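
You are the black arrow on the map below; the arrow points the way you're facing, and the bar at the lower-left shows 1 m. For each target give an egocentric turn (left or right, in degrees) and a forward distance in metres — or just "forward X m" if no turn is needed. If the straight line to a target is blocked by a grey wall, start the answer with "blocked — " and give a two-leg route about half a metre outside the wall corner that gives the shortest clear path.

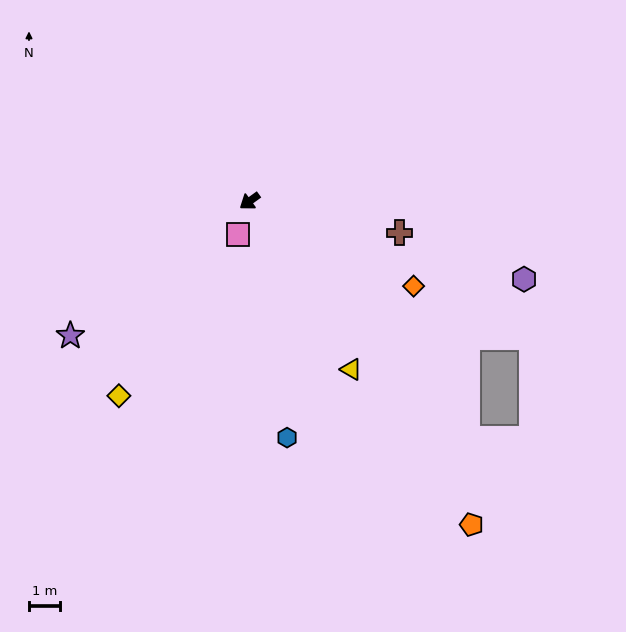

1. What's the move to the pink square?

turn left 35°, forward 1.1 m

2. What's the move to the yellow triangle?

turn left 85°, forward 6.4 m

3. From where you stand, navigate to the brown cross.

turn left 132°, forward 5.0 m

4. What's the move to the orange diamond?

turn left 117°, forward 6.0 m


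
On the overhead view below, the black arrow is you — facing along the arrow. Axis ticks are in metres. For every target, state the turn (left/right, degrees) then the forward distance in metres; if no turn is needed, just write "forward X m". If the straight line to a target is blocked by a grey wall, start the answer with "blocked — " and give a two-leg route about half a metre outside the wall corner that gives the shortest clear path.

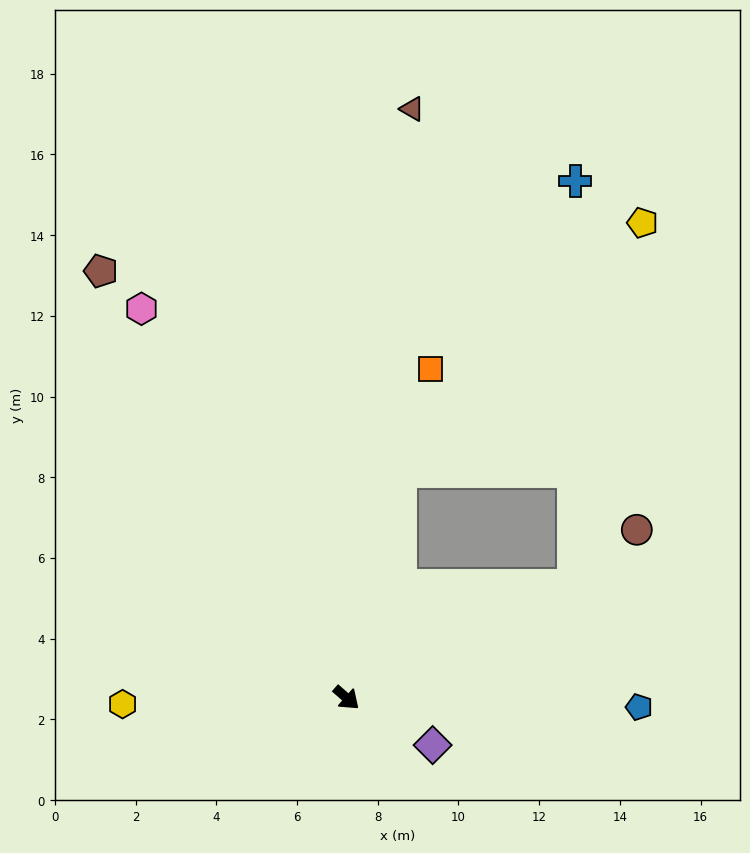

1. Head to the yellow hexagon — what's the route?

turn right 137°, forward 5.5 m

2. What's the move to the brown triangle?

turn left 125°, forward 14.7 m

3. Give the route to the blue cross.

blocked — turn left 118°, forward 5.8 m, then turn right 18°, forward 8.4 m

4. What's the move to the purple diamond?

turn left 12°, forward 2.4 m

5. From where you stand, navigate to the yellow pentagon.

blocked — turn left 118°, forward 5.8 m, then turn right 31°, forward 8.6 m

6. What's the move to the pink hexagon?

turn left 159°, forward 10.9 m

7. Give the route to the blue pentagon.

turn left 39°, forward 7.3 m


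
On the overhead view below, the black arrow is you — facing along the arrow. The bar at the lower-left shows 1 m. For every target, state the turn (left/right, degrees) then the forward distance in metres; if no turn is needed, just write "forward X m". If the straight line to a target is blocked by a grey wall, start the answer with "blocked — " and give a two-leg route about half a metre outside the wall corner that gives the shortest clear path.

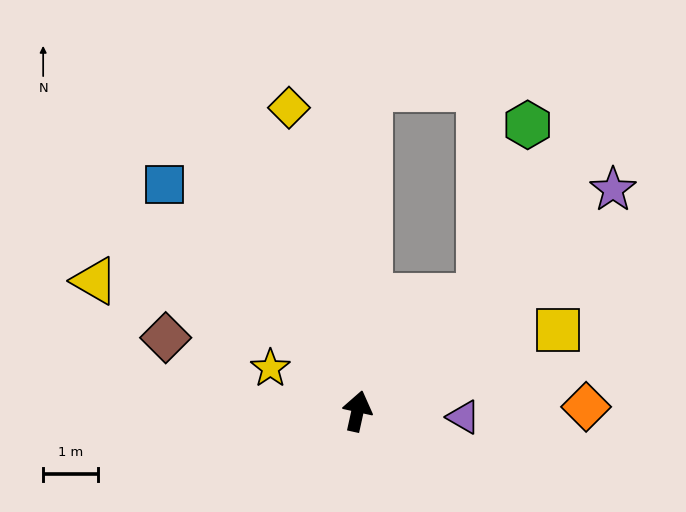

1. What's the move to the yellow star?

turn left 76°, forward 1.8 m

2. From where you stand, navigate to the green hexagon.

blocked — turn right 34°, forward 3.1 m, then turn left 31°, forward 3.3 m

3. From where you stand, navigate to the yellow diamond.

turn left 25°, forward 5.7 m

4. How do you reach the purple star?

turn right 37°, forward 6.2 m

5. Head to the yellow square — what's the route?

turn right 56°, forward 4.0 m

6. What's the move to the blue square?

turn left 53°, forward 5.5 m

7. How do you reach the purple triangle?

turn right 81°, forward 1.9 m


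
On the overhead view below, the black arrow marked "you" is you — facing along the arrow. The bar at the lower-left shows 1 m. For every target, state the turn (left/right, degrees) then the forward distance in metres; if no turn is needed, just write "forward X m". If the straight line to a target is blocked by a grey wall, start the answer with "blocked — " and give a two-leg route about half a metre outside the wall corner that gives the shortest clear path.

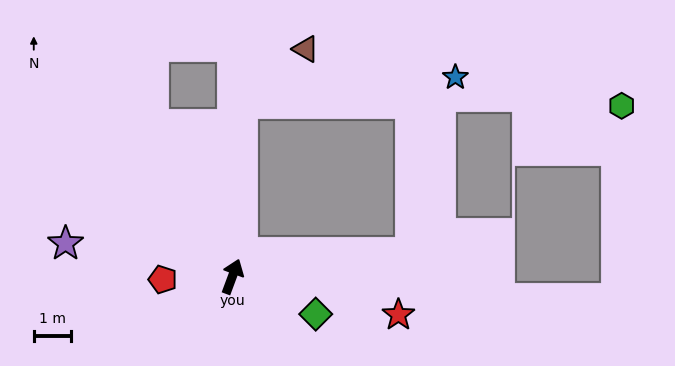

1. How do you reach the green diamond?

turn right 94°, forward 2.4 m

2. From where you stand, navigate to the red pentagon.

turn left 113°, forward 1.9 m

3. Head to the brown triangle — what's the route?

blocked — turn left 17°, forward 4.6 m, then turn right 47°, forward 2.2 m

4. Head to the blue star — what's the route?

blocked — turn left 17°, forward 4.6 m, then turn right 80°, forward 5.7 m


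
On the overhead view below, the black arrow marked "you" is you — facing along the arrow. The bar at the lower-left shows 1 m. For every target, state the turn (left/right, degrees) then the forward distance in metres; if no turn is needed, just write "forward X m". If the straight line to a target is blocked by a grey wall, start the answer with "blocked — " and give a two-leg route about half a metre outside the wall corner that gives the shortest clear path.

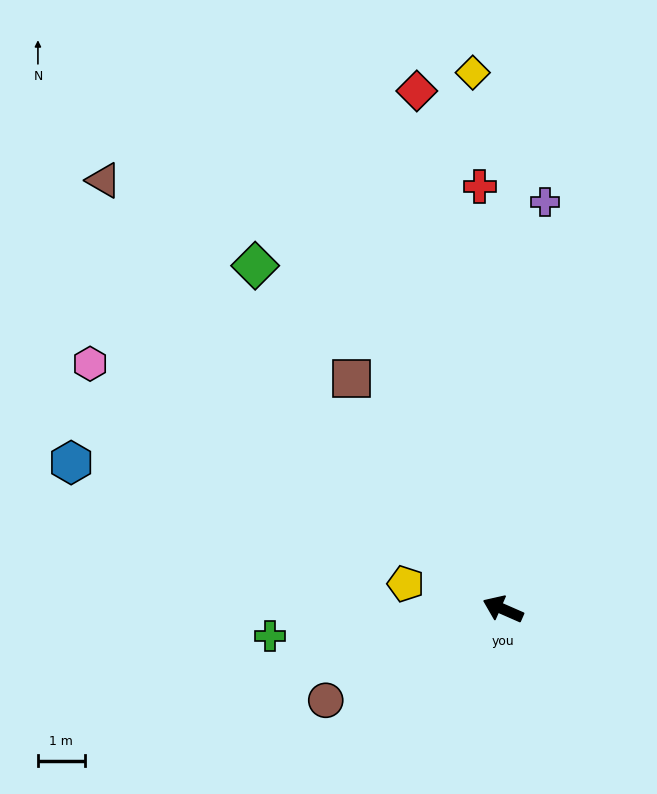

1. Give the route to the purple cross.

turn right 72°, forward 8.8 m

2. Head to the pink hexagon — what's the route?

turn right 7°, forward 10.3 m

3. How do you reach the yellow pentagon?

turn left 9°, forward 2.2 m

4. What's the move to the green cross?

turn left 30°, forward 5.0 m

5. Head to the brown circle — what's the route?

turn left 51°, forward 4.3 m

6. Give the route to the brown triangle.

turn right 23°, forward 12.6 m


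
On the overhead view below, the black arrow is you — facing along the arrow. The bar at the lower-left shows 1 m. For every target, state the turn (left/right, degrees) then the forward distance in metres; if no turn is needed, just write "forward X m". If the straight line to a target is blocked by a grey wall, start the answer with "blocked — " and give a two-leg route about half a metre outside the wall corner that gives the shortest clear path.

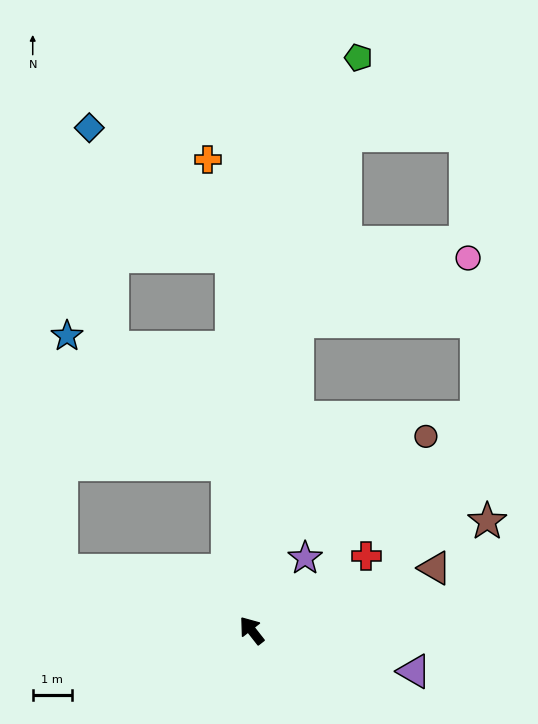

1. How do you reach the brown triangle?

turn right 109°, forward 4.9 m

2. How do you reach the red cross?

turn right 95°, forward 3.5 m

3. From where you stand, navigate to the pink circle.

blocked — turn right 47°, forward 7.9 m, then turn right 61°, forward 4.6 m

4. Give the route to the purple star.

turn right 75°, forward 2.3 m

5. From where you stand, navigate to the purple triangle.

turn right 142°, forward 4.3 m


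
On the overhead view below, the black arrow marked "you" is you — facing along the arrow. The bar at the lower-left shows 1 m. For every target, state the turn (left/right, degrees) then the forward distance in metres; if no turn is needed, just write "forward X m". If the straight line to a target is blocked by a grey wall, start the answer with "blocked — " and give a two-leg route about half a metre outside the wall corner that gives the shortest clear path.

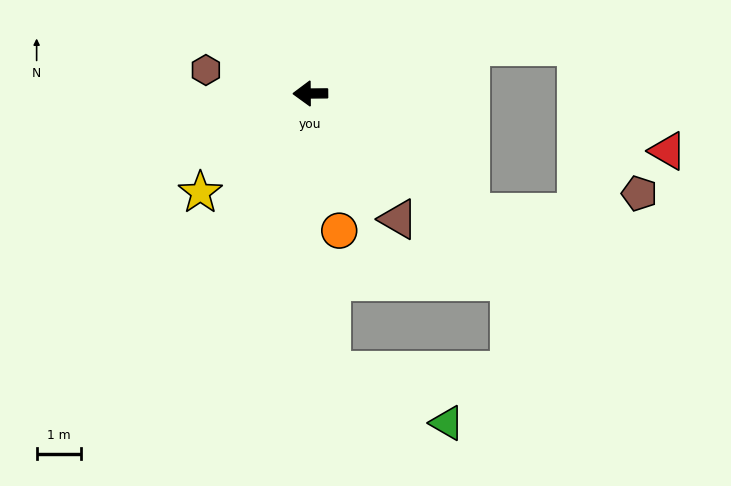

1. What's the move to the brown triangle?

turn left 125°, forward 3.4 m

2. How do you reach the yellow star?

turn left 42°, forward 3.3 m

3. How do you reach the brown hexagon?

turn right 13°, forward 2.4 m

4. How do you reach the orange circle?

turn left 101°, forward 3.1 m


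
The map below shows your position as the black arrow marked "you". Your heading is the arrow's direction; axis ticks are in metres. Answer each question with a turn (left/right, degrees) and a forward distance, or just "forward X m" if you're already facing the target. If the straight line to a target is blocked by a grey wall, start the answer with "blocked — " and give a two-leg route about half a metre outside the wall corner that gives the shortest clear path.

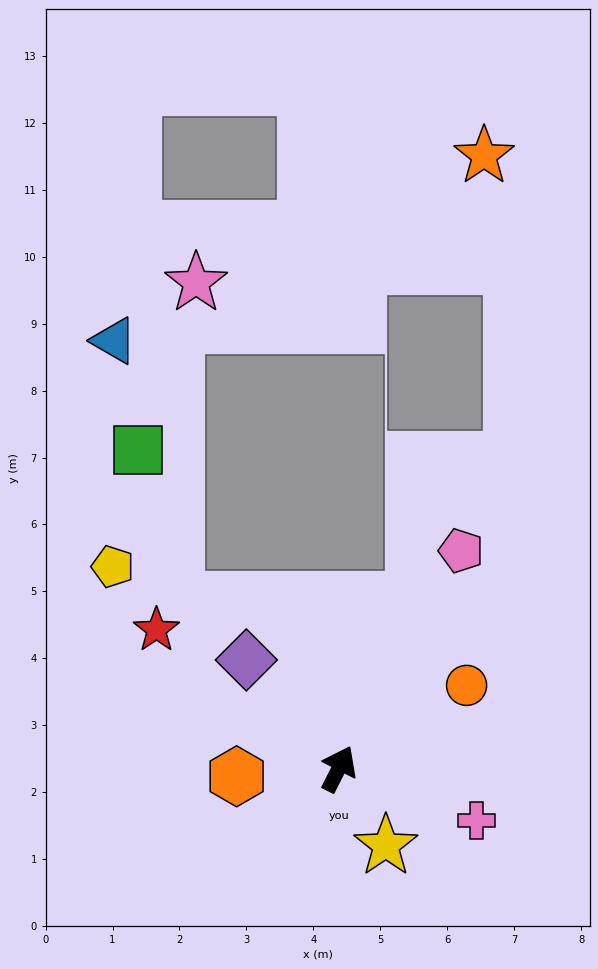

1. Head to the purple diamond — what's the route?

turn left 67°, forward 2.1 m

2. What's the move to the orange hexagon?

turn left 121°, forward 1.5 m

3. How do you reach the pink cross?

turn right 84°, forward 2.2 m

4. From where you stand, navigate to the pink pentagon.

turn right 2°, forward 3.7 m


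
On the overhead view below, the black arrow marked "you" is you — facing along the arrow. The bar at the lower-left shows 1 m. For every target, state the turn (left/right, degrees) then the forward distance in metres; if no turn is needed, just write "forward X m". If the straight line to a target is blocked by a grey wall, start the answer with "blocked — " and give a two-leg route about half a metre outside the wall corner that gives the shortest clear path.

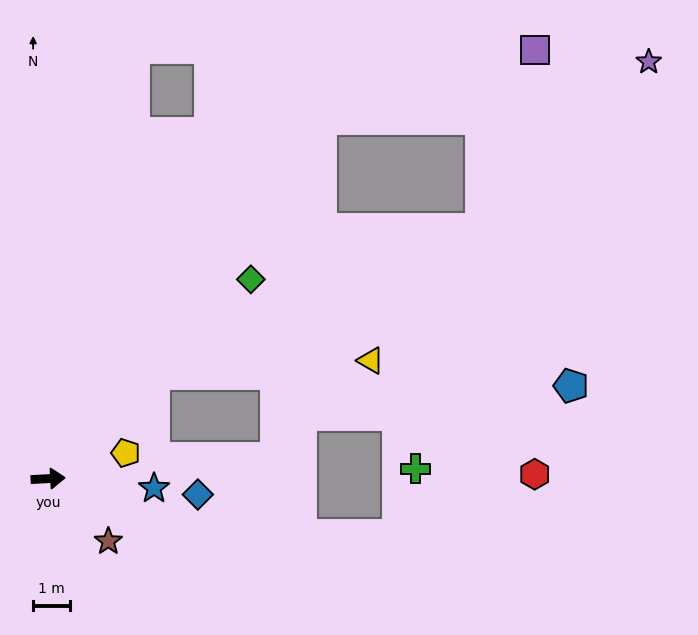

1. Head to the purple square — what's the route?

blocked — turn left 50°, forward 12.3 m, then turn right 35°, forward 6.1 m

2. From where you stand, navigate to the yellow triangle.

blocked — turn left 41°, forward 4.1 m, then turn right 40°, forward 5.9 m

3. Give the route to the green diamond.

turn left 41°, forward 7.7 m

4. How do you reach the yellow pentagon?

turn left 15°, forward 2.2 m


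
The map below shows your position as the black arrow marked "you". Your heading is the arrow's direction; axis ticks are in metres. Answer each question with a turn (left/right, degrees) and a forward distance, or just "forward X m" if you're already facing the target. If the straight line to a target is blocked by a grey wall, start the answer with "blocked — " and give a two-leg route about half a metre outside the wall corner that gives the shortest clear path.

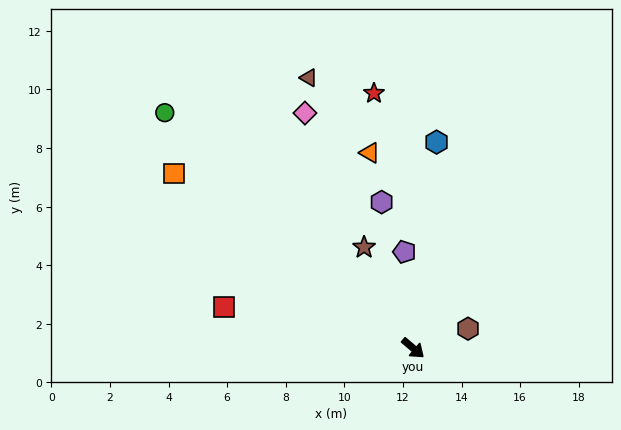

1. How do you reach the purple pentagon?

turn left 135°, forward 3.3 m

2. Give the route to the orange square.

turn right 176°, forward 10.1 m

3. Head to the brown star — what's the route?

turn left 156°, forward 3.8 m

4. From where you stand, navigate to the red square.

turn right 152°, forward 6.6 m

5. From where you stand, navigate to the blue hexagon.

turn left 124°, forward 7.1 m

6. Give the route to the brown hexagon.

turn left 60°, forward 2.0 m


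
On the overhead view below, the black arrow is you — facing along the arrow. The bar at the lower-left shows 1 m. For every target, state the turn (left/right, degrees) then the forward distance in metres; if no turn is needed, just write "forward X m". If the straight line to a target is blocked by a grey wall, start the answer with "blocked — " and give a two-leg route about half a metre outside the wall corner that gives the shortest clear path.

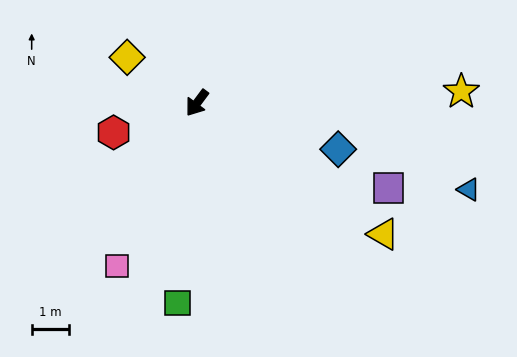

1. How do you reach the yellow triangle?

turn left 92°, forward 6.1 m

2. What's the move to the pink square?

turn left 11°, forward 4.9 m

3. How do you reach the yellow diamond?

turn right 87°, forward 2.2 m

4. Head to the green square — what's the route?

turn left 31°, forward 5.4 m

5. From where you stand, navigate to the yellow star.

turn left 129°, forward 7.1 m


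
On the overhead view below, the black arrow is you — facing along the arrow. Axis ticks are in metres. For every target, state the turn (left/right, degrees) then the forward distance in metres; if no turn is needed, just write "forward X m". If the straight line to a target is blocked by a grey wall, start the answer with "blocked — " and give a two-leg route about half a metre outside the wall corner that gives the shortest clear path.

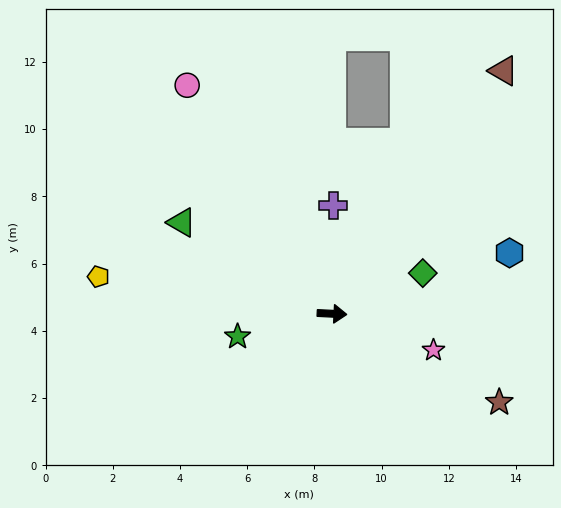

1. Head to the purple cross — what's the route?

turn left 92°, forward 3.2 m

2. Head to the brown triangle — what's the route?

turn left 58°, forward 8.8 m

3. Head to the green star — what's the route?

turn right 163°, forward 2.9 m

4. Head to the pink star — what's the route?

turn right 17°, forward 3.2 m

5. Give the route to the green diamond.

turn left 27°, forward 3.0 m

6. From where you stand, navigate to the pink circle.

turn left 125°, forward 8.0 m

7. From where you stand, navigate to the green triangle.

turn left 152°, forward 5.2 m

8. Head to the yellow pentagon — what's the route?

turn left 174°, forward 7.0 m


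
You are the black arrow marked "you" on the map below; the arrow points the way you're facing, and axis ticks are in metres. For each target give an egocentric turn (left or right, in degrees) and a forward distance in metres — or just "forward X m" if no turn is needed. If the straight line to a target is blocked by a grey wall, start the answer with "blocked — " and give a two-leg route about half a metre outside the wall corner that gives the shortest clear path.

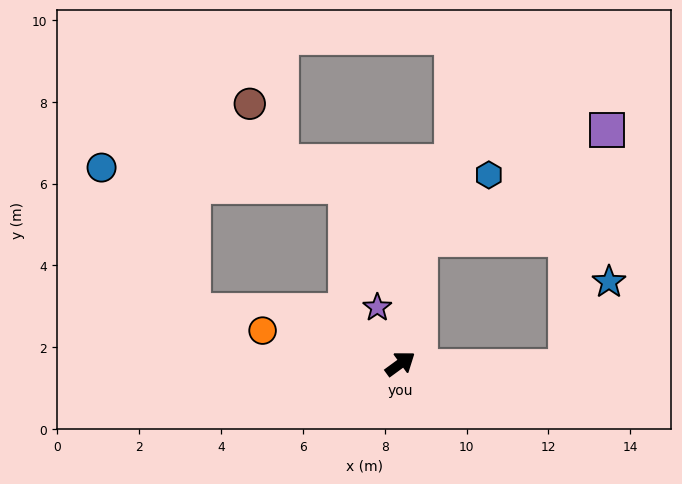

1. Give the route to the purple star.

turn left 76°, forward 1.5 m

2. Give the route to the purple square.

blocked — turn left 44°, forward 3.1 m, then turn right 50°, forward 5.3 m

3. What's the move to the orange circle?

turn left 130°, forward 3.5 m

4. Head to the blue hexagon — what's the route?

blocked — turn left 44°, forward 3.1 m, then turn right 37°, forward 2.3 m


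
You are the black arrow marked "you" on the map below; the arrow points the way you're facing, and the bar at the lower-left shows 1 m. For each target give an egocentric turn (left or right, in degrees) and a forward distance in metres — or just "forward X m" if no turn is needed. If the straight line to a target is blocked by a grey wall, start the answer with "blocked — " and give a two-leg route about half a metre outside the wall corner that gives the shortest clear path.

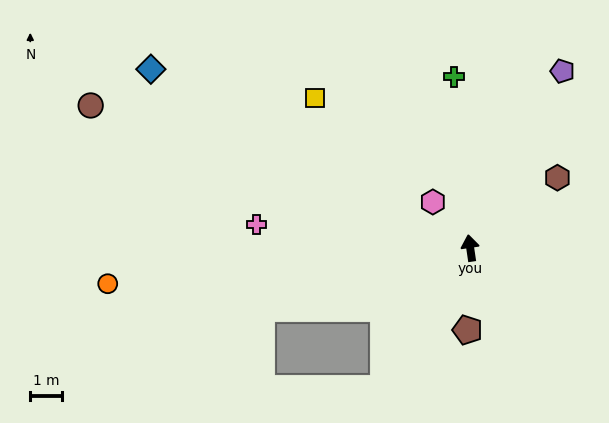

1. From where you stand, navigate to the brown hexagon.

turn right 60°, forward 3.5 m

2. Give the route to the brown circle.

turn left 61°, forward 12.6 m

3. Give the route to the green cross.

turn right 3°, forward 5.4 m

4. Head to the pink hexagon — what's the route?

turn left 31°, forward 1.8 m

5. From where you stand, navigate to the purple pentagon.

turn right 36°, forward 6.2 m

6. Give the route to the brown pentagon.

turn left 170°, forward 2.6 m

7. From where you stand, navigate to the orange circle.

turn left 87°, forward 11.3 m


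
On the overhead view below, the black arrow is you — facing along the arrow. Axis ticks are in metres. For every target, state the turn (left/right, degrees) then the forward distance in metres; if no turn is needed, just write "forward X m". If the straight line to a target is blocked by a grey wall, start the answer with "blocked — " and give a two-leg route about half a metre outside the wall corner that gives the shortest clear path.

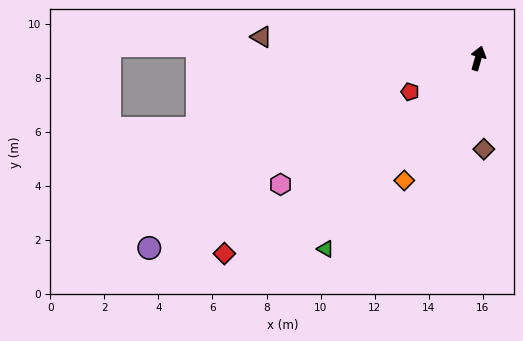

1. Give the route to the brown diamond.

turn right 161°, forward 3.4 m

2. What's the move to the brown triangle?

turn left 100°, forward 8.1 m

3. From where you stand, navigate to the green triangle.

turn left 157°, forward 9.0 m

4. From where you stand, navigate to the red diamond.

turn left 143°, forward 11.8 m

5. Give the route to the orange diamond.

turn left 165°, forward 5.3 m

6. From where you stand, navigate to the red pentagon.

turn left 132°, forward 2.8 m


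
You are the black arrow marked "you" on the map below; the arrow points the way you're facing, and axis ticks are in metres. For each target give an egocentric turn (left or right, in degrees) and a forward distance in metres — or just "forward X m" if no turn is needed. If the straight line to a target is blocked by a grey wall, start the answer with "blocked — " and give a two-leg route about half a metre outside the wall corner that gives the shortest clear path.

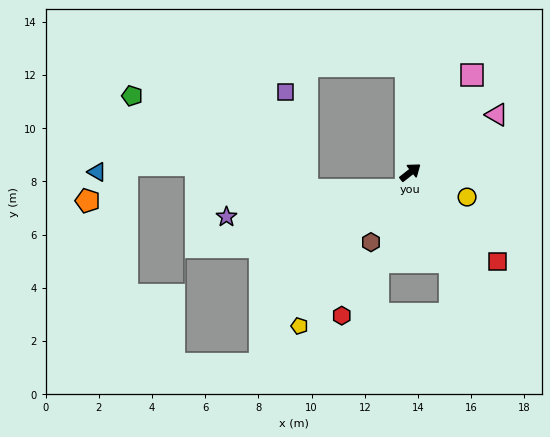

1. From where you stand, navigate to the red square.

turn right 84°, forward 4.7 m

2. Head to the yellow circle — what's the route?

turn right 62°, forward 2.3 m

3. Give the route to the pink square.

turn left 20°, forward 4.3 m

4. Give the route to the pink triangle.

turn right 4°, forward 3.9 m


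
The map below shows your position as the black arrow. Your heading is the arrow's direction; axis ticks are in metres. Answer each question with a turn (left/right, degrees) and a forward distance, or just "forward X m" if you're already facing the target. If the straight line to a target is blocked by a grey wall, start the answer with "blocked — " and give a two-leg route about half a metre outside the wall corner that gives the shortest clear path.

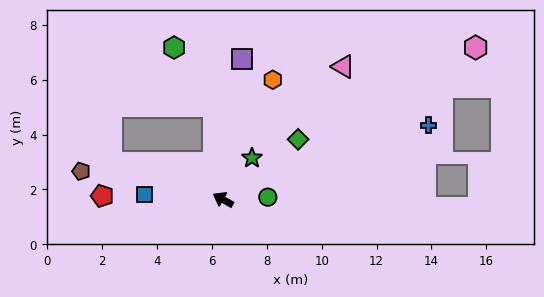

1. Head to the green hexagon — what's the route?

blocked — turn right 55°, forward 3.4 m, then turn left 29°, forward 2.6 m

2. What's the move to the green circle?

turn right 148°, forward 1.6 m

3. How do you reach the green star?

turn right 95°, forward 1.8 m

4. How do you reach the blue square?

turn left 26°, forward 2.9 m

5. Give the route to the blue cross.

turn right 131°, forward 8.0 m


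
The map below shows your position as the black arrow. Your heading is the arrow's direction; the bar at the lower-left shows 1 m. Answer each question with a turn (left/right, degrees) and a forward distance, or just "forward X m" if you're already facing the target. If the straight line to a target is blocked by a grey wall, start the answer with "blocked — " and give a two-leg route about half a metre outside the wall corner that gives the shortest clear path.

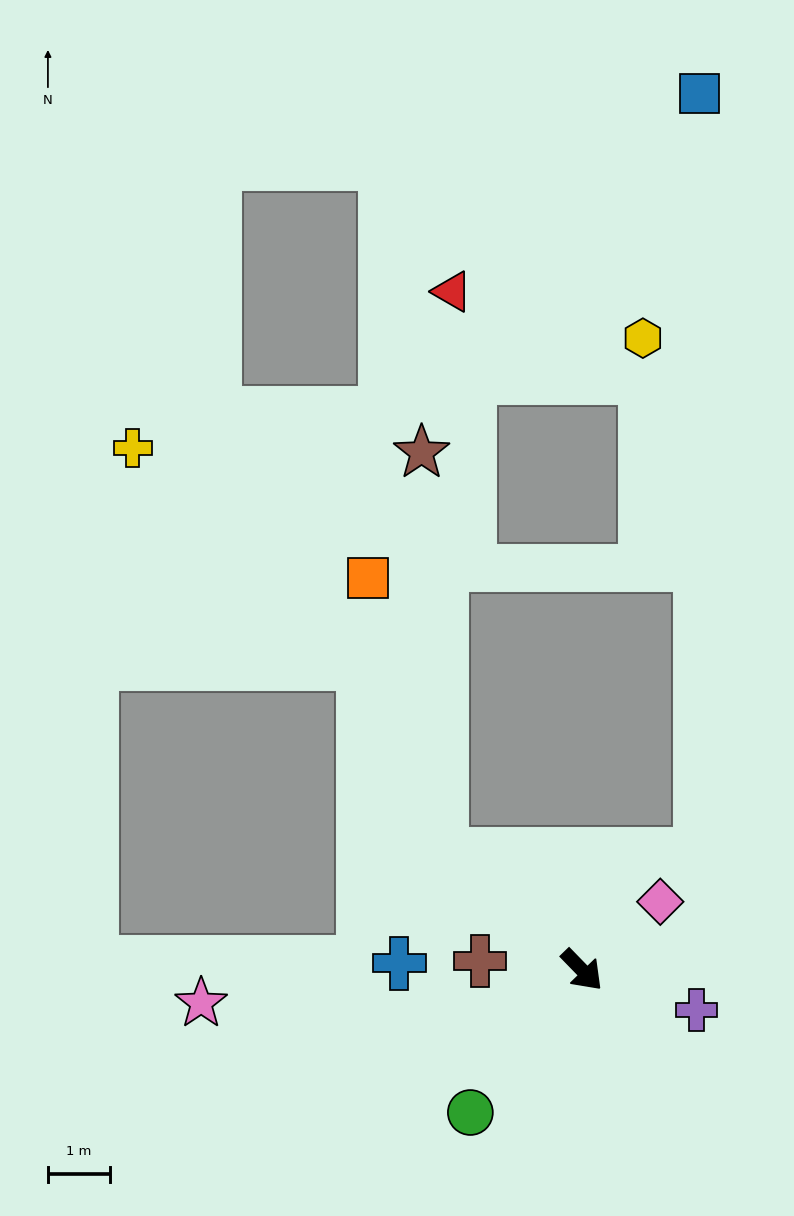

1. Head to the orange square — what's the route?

blocked — turn right 174°, forward 2.9 m, then turn right 35°, forward 4.6 m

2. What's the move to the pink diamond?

turn left 87°, forward 1.7 m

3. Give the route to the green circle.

turn right 82°, forward 2.9 m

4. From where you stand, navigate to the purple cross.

turn left 27°, forward 1.9 m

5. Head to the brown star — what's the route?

blocked — turn right 174°, forward 2.9 m, then turn right 47°, forward 6.4 m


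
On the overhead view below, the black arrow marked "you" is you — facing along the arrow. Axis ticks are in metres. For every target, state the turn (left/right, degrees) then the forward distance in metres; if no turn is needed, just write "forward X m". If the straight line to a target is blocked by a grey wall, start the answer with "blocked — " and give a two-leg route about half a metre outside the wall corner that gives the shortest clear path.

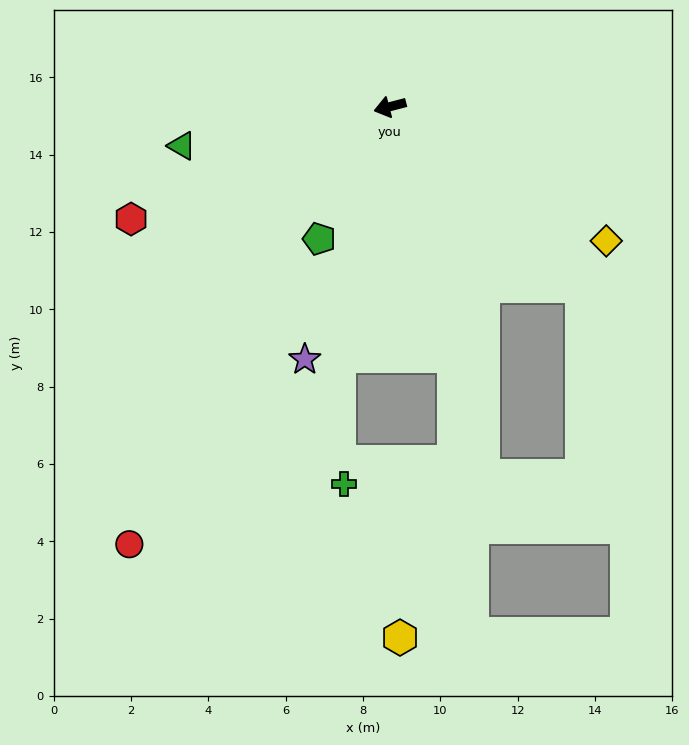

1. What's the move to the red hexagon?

turn left 9°, forward 7.3 m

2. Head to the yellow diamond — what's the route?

turn left 134°, forward 6.6 m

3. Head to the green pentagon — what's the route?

turn left 47°, forward 3.9 m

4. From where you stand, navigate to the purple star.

turn left 57°, forward 6.9 m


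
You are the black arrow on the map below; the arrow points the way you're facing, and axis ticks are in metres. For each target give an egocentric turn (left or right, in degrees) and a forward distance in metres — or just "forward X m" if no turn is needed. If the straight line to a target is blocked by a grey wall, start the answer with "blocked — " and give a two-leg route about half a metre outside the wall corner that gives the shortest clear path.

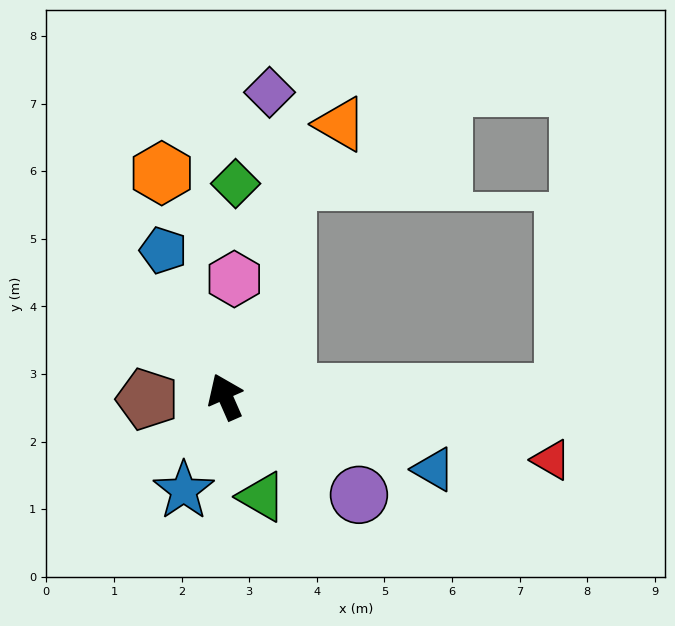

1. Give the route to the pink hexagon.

turn right 28°, forward 1.7 m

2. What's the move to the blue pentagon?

forward 2.3 m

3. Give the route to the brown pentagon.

turn left 68°, forward 1.2 m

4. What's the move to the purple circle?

turn right 150°, forward 2.5 m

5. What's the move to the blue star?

turn left 132°, forward 1.5 m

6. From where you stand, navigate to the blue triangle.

turn right 133°, forward 3.3 m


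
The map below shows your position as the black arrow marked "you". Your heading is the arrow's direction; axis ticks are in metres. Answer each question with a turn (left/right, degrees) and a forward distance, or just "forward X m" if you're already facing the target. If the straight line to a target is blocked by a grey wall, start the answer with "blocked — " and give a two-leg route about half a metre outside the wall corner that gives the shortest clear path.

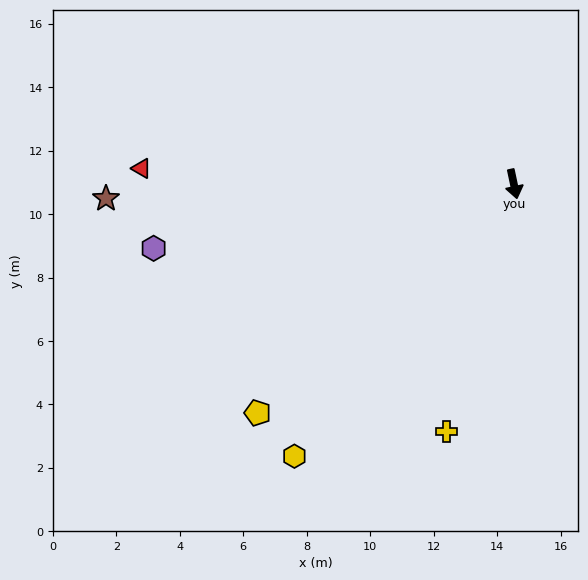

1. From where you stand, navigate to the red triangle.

turn right 104°, forward 11.7 m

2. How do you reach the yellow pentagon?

turn right 60°, forward 10.8 m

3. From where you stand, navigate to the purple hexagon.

turn right 92°, forward 11.5 m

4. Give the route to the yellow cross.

turn right 27°, forward 8.1 m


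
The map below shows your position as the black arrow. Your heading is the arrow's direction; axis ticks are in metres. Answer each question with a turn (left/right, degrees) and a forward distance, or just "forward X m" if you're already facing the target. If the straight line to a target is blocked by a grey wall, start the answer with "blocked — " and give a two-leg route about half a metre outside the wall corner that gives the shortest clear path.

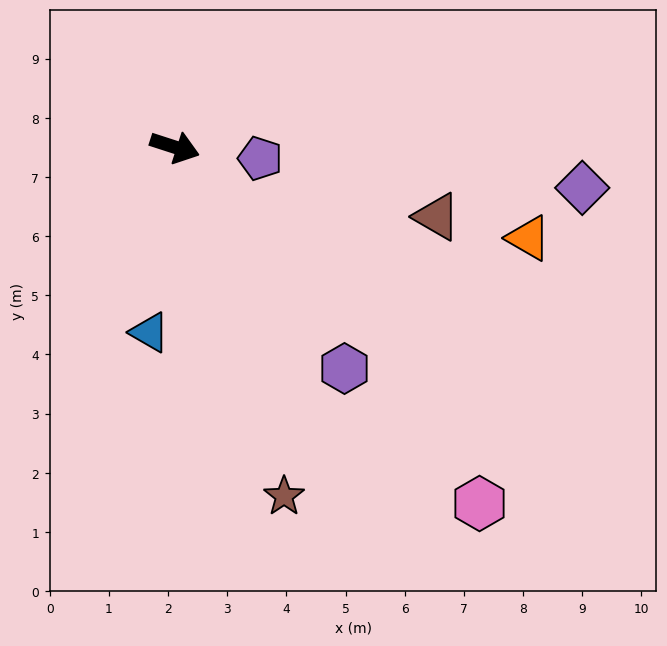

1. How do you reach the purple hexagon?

turn right 35°, forward 4.7 m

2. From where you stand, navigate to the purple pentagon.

turn left 10°, forward 1.5 m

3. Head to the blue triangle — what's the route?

turn right 80°, forward 3.2 m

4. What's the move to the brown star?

turn right 55°, forward 6.2 m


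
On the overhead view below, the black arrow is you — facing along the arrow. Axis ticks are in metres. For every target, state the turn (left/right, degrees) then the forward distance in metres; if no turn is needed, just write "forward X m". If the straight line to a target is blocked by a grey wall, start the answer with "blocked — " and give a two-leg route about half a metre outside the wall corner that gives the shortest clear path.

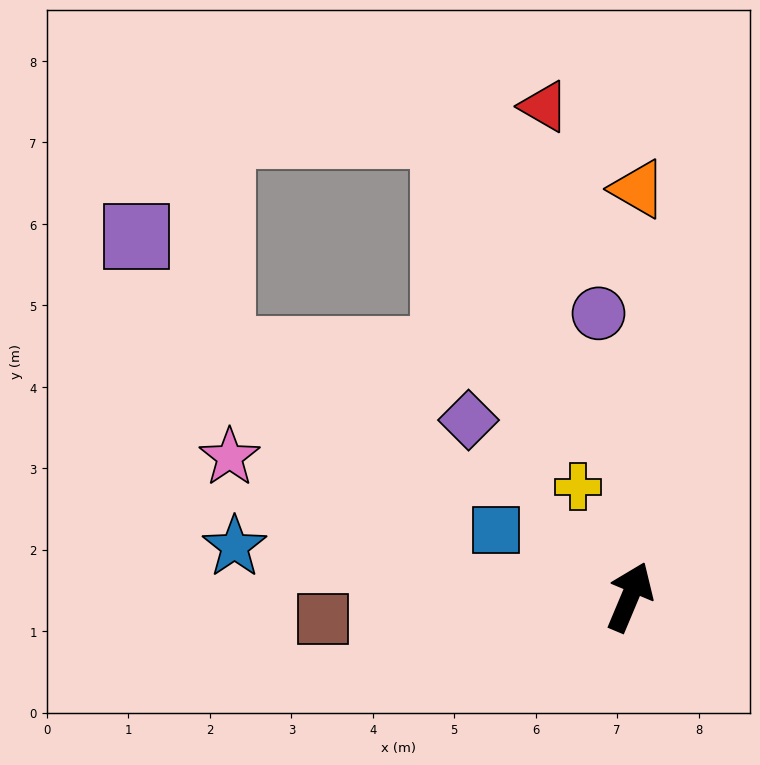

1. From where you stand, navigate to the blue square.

turn left 86°, forward 1.8 m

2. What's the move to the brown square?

turn left 117°, forward 3.8 m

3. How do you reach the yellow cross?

turn left 48°, forward 1.5 m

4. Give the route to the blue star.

turn left 106°, forward 4.9 m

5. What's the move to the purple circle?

turn left 29°, forward 3.5 m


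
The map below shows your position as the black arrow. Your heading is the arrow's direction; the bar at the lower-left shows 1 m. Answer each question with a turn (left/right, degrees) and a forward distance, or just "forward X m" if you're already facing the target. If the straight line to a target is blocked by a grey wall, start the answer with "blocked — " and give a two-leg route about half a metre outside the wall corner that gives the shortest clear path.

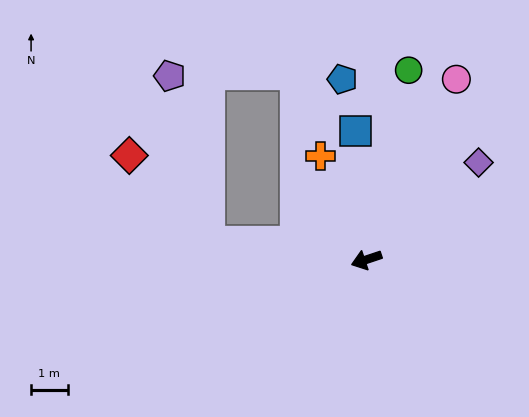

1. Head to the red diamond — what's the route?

blocked — turn right 25°, forward 4.3 m, then turn right 41°, forward 3.2 m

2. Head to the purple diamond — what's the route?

turn right 158°, forward 4.0 m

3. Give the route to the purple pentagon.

blocked — turn right 25°, forward 4.3 m, then turn right 70°, forward 4.7 m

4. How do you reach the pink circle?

turn right 135°, forward 5.5 m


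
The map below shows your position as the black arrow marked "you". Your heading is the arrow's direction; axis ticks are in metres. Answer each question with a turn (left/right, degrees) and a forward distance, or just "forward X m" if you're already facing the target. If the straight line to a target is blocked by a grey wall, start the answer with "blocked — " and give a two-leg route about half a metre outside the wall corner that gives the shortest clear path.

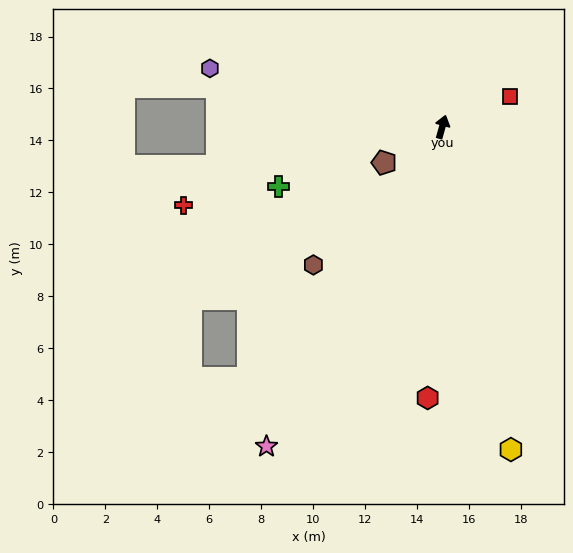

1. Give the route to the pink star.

turn left 167°, forward 14.0 m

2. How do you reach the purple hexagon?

turn left 92°, forward 9.2 m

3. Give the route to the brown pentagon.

turn left 137°, forward 2.6 m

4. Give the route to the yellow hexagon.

turn right 152°, forward 12.7 m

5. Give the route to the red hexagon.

turn right 167°, forward 10.5 m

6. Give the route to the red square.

turn right 50°, forward 2.9 m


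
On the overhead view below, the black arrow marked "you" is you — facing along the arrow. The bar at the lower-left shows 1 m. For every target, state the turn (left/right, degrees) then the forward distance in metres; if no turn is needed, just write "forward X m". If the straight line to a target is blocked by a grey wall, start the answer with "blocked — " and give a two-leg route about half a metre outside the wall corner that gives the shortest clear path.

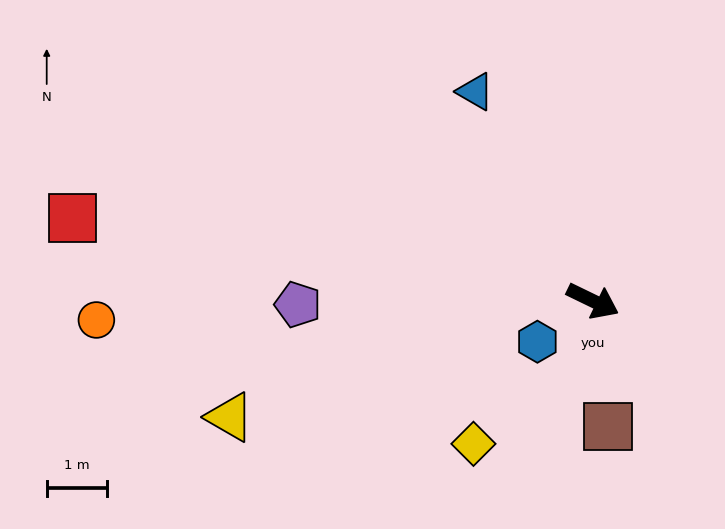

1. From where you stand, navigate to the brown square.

turn right 57°, forward 2.1 m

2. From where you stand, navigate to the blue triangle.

turn left 145°, forward 4.0 m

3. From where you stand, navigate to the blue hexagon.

turn right 118°, forward 1.1 m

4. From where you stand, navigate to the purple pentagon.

turn right 153°, forward 4.9 m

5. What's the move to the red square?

turn right 163°, forward 8.8 m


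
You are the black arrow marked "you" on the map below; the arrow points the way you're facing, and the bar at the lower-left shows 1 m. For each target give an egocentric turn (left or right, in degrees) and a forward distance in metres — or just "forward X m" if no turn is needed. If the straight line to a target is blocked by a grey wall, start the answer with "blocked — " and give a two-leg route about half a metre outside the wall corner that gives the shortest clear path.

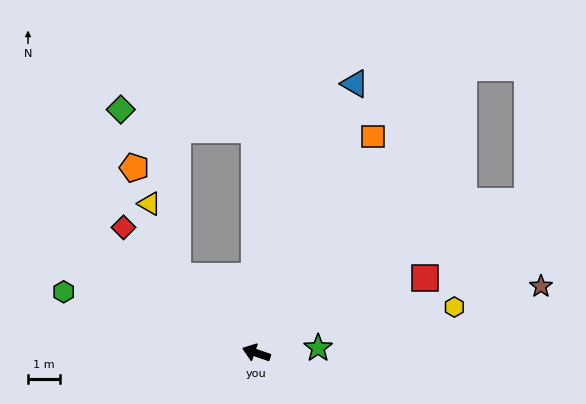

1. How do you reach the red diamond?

turn right 24°, forward 5.8 m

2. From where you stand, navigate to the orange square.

turn right 99°, forward 7.8 m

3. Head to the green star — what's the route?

turn right 156°, forward 2.0 m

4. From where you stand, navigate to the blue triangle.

turn right 91°, forward 9.0 m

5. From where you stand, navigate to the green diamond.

blocked — turn right 71°, forward 7.0 m, then turn left 81°, forward 4.3 m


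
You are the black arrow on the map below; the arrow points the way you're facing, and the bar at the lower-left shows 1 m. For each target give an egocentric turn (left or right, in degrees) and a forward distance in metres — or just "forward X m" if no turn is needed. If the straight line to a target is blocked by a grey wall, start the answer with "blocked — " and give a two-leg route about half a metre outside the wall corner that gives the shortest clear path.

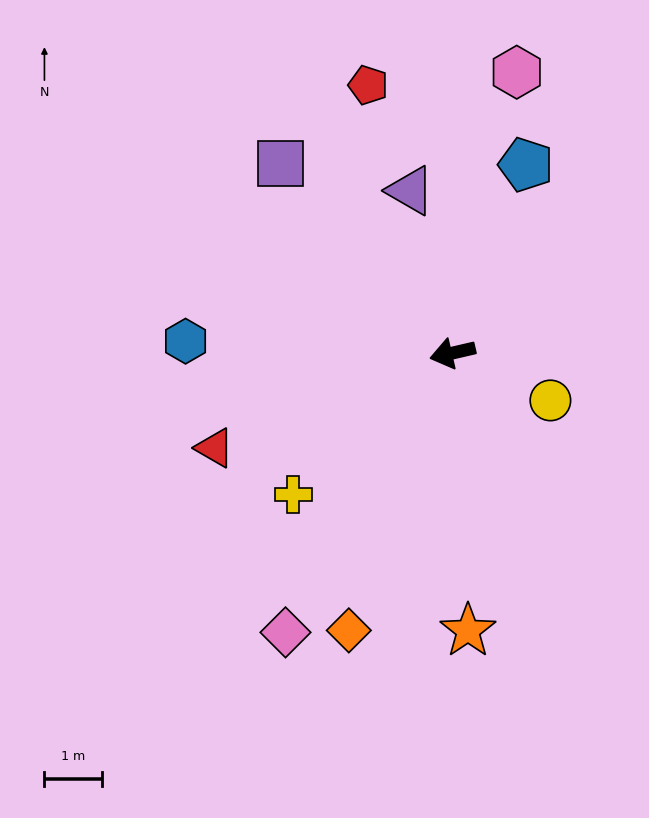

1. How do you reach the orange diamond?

turn left 56°, forward 5.2 m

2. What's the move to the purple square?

turn right 61°, forward 4.5 m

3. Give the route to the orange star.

turn left 80°, forward 4.9 m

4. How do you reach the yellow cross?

turn left 29°, forward 3.7 m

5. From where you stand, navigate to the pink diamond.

turn left 46°, forward 5.7 m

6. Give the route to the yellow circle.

turn left 141°, forward 1.9 m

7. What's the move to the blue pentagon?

turn right 124°, forward 3.5 m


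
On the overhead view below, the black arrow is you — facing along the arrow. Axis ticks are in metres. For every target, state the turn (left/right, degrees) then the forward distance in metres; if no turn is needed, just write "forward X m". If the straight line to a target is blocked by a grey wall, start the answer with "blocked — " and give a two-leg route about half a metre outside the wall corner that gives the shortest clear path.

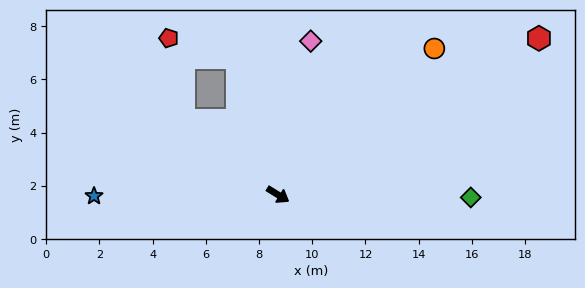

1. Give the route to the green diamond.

turn left 31°, forward 7.2 m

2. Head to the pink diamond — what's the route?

turn left 110°, forward 5.9 m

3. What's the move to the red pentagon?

blocked — turn left 173°, forward 4.5 m, then turn right 41°, forward 3.1 m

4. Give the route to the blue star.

turn right 148°, forward 6.9 m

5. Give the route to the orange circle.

turn left 75°, forward 8.0 m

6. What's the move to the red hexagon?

turn left 63°, forward 11.4 m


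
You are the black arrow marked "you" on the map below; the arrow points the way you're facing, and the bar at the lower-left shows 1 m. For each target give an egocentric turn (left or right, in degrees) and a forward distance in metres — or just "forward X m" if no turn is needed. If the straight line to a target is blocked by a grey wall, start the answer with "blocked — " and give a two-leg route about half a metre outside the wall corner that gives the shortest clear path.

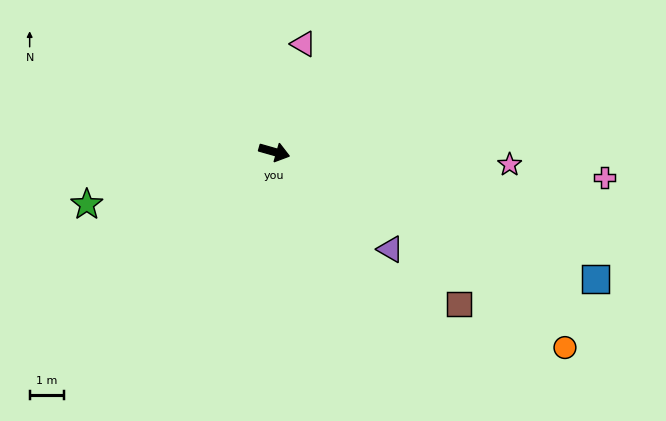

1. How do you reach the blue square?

turn right 6°, forward 10.0 m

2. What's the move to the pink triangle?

turn left 91°, forward 3.2 m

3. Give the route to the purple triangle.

turn right 24°, forward 4.4 m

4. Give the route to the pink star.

turn left 13°, forward 6.8 m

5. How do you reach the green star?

turn right 148°, forward 5.6 m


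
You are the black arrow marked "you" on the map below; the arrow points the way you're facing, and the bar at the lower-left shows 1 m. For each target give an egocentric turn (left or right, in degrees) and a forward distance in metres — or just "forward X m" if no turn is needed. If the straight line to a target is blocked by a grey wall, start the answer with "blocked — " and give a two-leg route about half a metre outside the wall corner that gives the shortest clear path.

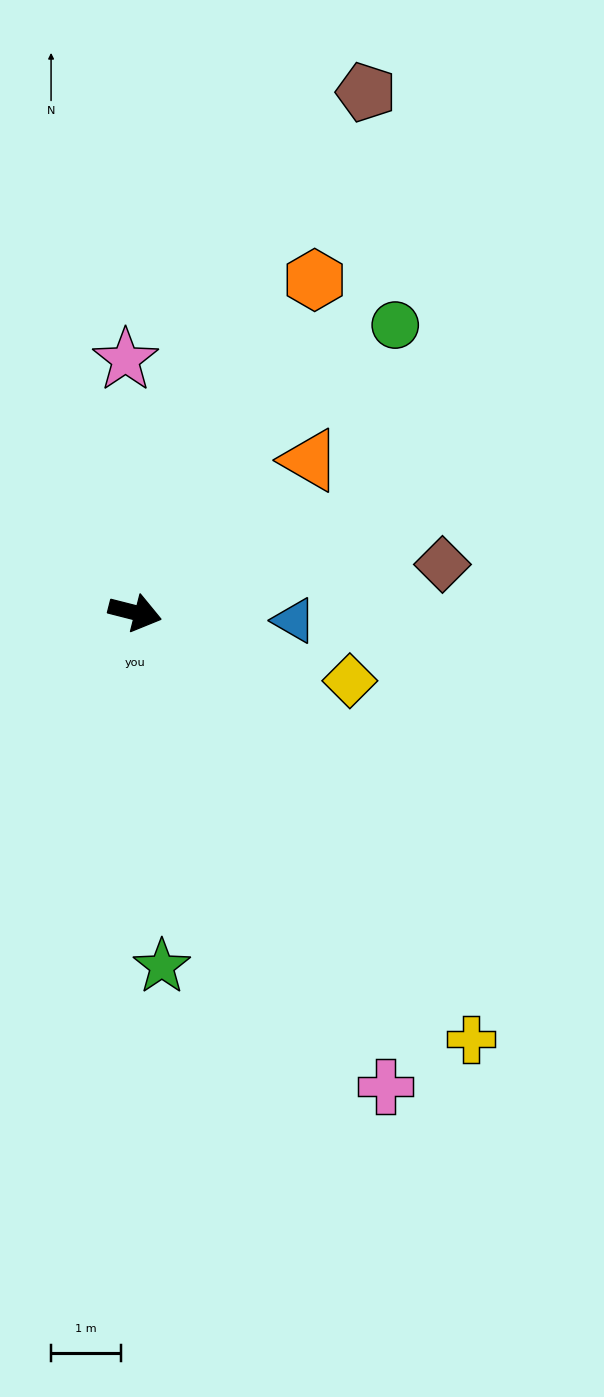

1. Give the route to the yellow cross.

turn right 38°, forward 7.7 m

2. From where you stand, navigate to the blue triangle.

turn left 11°, forward 2.3 m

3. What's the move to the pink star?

turn left 106°, forward 3.6 m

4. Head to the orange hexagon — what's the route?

turn left 76°, forward 5.4 m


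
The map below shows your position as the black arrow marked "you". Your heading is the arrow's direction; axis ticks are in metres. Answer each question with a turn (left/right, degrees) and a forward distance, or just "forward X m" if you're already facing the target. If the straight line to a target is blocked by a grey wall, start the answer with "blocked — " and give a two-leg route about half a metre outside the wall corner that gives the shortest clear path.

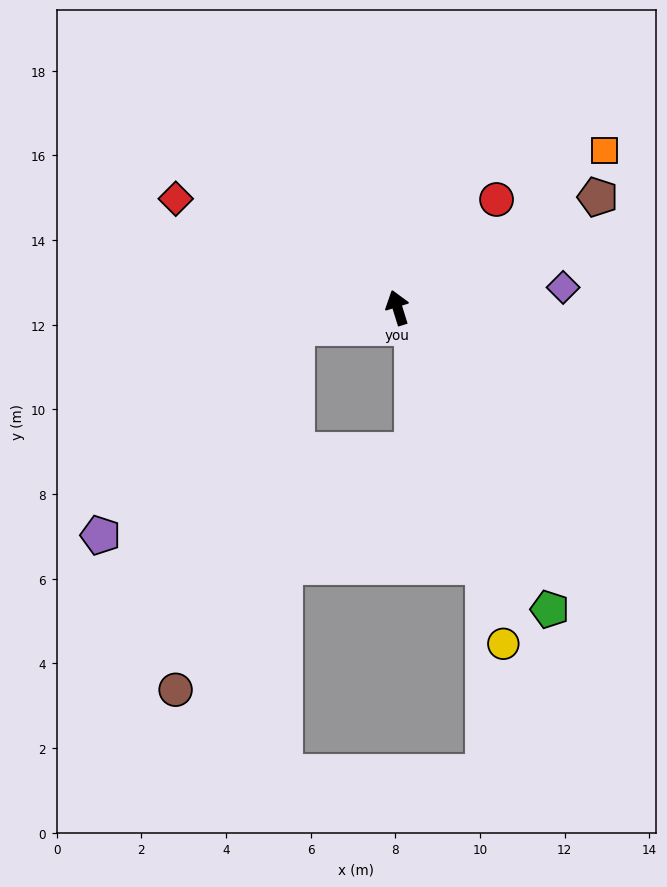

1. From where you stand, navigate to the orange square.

turn right 70°, forward 6.1 m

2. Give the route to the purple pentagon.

blocked — turn left 84°, forward 2.4 m, then turn left 35°, forward 6.7 m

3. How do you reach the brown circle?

blocked — turn left 84°, forward 2.4 m, then turn left 60°, forward 9.0 m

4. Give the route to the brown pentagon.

turn right 78°, forward 5.4 m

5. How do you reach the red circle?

turn right 60°, forward 3.5 m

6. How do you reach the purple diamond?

turn right 100°, forward 3.9 m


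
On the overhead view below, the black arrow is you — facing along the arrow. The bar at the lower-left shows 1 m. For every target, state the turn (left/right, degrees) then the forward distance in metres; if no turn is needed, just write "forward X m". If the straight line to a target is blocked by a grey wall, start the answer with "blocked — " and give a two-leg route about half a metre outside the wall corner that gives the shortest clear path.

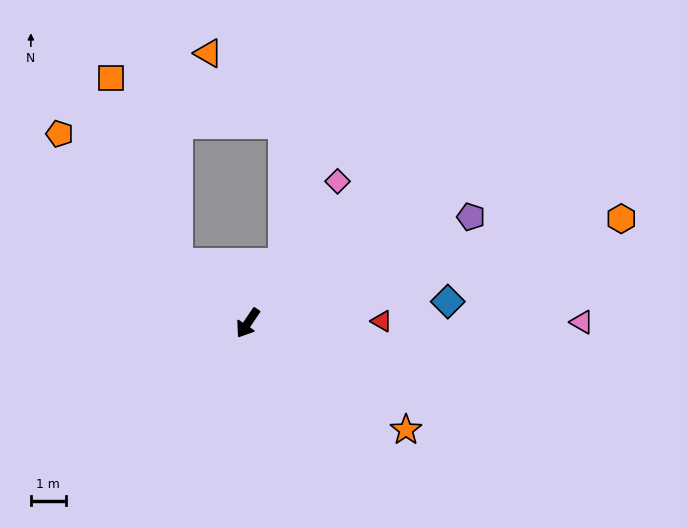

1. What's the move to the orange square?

blocked — turn right 97°, forward 2.6 m, then turn right 29°, forward 5.6 m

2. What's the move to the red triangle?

turn left 125°, forward 3.8 m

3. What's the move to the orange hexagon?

turn left 140°, forward 11.1 m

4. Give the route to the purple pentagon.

turn left 149°, forward 7.1 m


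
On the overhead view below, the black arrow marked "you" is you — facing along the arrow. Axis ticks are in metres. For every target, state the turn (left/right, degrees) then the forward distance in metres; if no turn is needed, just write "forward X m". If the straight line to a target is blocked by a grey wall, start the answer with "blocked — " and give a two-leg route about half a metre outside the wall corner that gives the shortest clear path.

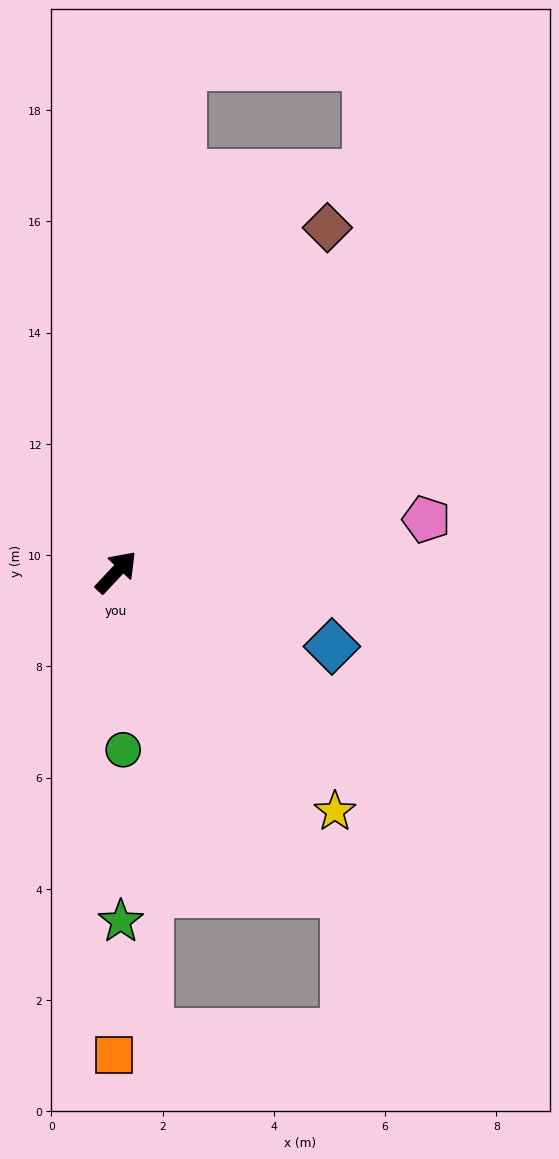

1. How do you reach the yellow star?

turn right 94°, forward 5.8 m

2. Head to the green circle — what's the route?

turn right 135°, forward 3.2 m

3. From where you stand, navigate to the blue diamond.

turn right 66°, forward 4.1 m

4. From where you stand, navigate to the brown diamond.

turn left 12°, forward 7.3 m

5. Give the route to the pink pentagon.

turn right 37°, forward 5.7 m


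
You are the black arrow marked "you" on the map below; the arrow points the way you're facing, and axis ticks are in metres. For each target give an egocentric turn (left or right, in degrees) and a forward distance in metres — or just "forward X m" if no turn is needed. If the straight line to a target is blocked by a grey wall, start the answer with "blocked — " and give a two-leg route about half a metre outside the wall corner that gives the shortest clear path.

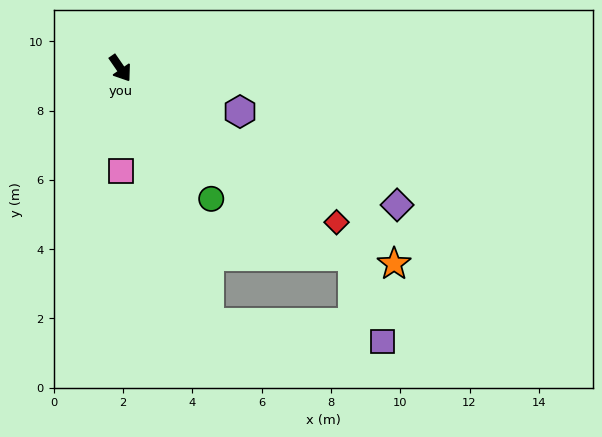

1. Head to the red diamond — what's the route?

turn left 20°, forward 7.7 m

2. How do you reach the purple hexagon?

turn left 36°, forward 3.7 m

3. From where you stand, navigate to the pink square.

turn right 34°, forward 3.0 m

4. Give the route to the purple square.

blocked — turn right 15°, forward 7.8 m, then turn left 64°, forward 5.0 m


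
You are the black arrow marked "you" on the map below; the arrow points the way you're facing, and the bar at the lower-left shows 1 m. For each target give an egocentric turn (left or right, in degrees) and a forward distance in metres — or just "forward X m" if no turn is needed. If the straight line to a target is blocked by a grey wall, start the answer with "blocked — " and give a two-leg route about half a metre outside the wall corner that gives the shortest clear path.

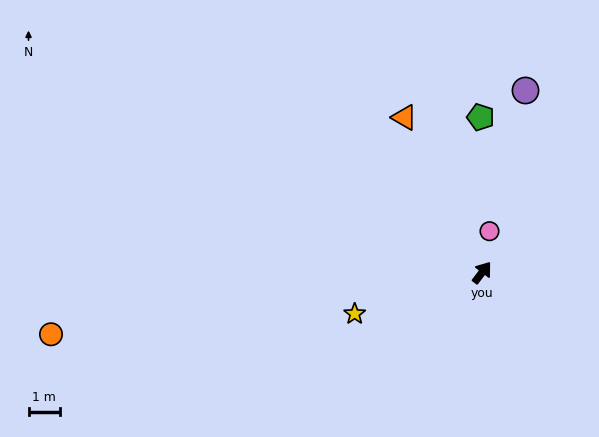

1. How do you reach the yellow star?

turn left 145°, forward 4.3 m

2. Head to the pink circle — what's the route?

turn left 27°, forward 1.4 m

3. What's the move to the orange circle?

turn left 135°, forward 14.0 m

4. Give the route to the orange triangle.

turn left 64°, forward 5.6 m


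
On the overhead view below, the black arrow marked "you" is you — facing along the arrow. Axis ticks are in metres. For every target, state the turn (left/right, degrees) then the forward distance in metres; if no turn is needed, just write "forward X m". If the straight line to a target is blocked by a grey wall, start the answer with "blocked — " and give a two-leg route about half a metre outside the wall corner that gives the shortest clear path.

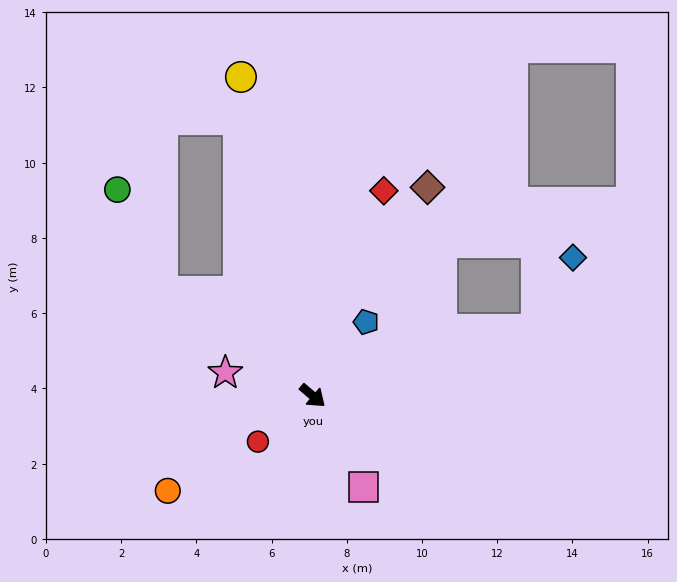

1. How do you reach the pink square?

turn right 20°, forward 2.8 m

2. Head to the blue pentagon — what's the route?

turn left 95°, forward 2.4 m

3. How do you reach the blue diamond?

blocked — turn left 57°, forward 6.2 m, then turn left 47°, forward 2.1 m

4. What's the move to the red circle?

turn right 100°, forward 1.9 m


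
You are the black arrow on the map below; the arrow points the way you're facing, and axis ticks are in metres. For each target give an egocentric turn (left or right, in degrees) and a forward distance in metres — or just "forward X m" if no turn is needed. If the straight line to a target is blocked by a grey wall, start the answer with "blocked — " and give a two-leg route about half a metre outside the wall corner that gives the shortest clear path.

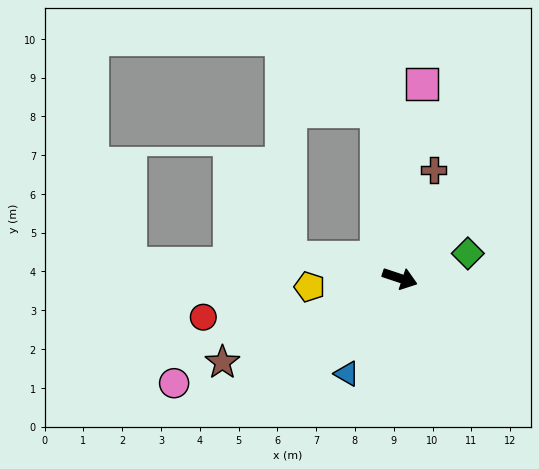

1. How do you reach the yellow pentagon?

turn right 156°, forward 2.3 m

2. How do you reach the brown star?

turn right 136°, forward 5.1 m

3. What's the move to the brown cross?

turn left 91°, forward 2.9 m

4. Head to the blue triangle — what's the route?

turn right 101°, forward 2.8 m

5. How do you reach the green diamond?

turn left 38°, forward 1.9 m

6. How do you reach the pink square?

turn left 102°, forward 5.0 m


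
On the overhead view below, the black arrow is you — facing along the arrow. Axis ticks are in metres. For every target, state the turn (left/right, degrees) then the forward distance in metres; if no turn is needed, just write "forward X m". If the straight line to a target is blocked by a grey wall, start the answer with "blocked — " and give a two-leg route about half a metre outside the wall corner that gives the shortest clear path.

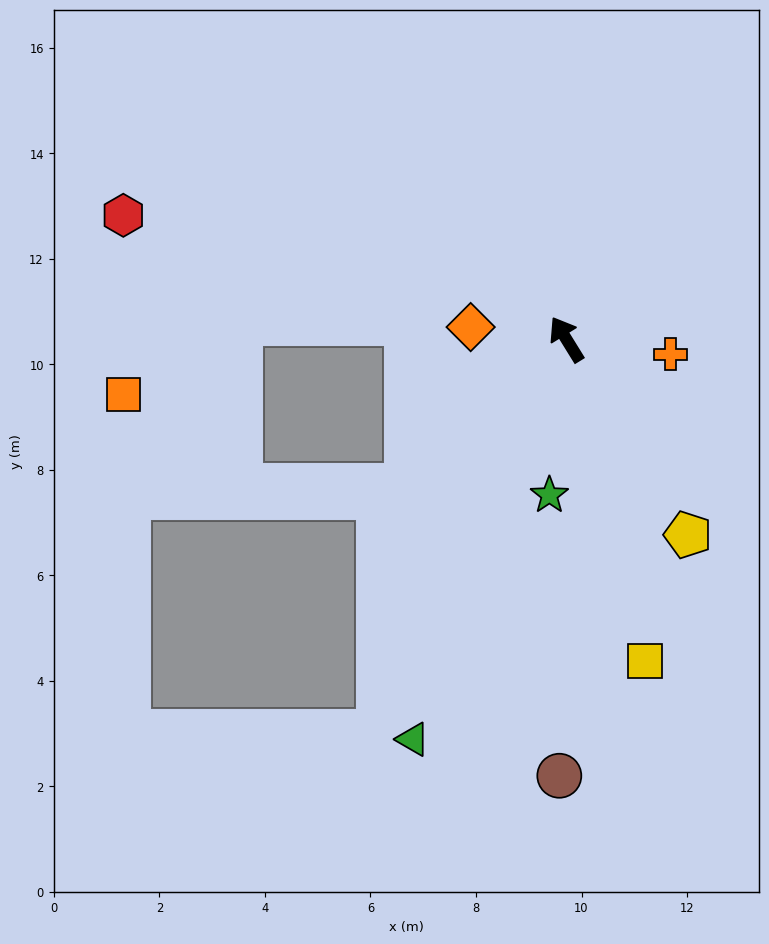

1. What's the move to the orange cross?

turn right 130°, forward 2.0 m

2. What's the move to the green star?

turn left 142°, forward 3.0 m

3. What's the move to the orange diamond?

turn left 51°, forward 1.8 m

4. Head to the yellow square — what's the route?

turn left 162°, forward 6.3 m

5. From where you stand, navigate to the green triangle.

turn left 127°, forward 8.1 m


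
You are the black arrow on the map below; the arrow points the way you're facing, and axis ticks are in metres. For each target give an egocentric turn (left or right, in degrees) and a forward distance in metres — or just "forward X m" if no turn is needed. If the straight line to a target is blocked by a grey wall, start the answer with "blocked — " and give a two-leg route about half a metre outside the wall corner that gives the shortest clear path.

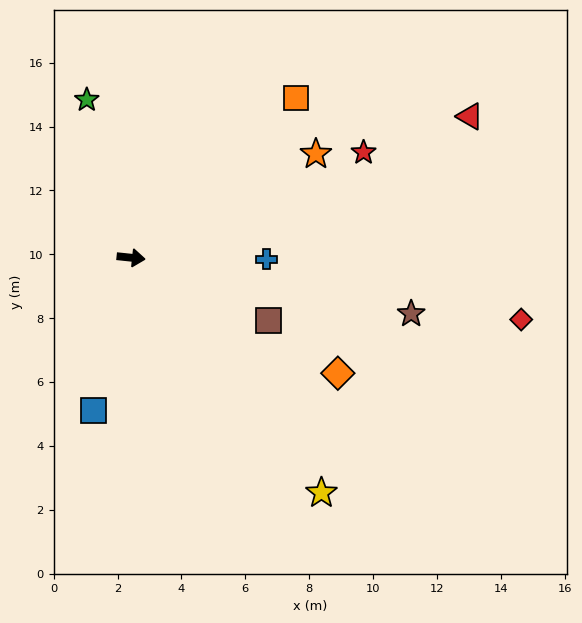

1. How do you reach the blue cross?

turn left 5°, forward 4.2 m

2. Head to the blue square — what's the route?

turn right 98°, forward 4.9 m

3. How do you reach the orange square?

turn left 50°, forward 7.2 m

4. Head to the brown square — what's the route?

turn right 18°, forward 4.7 m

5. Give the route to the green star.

turn left 112°, forward 5.1 m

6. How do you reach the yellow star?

turn right 45°, forward 9.5 m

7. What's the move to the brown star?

turn right 5°, forward 8.9 m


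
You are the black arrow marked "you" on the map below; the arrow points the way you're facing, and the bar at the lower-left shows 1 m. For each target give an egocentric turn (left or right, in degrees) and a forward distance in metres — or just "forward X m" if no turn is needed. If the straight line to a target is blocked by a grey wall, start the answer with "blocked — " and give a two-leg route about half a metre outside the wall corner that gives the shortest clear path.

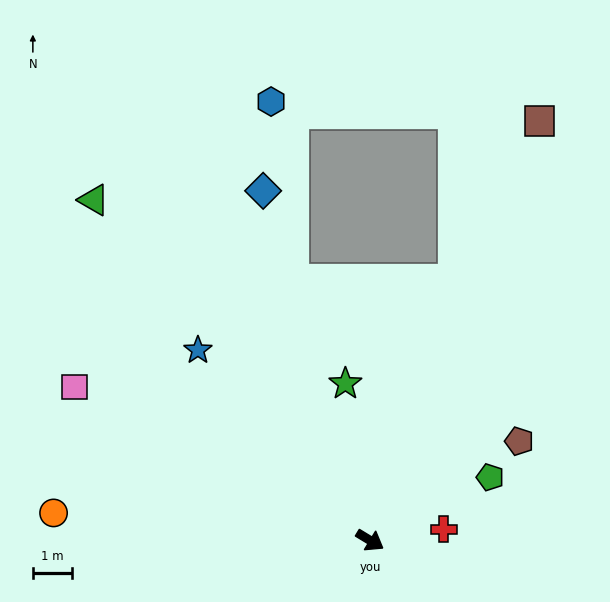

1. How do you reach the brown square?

turn left 99°, forward 11.5 m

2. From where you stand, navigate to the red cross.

turn left 40°, forward 1.9 m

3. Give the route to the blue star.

turn left 163°, forward 6.5 m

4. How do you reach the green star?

turn left 130°, forward 4.0 m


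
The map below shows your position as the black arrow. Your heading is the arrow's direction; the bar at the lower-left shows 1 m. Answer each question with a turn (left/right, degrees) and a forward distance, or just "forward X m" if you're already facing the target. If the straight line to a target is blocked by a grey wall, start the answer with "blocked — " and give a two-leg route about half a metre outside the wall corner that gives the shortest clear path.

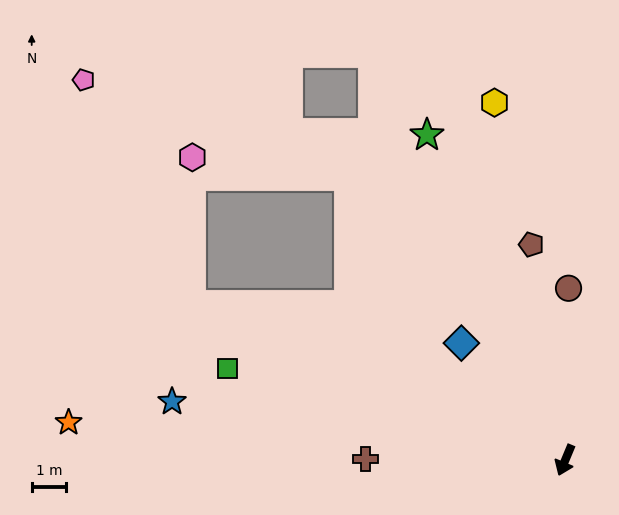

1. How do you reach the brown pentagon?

turn right 148°, forward 6.3 m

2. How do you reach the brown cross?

turn right 68°, forward 5.8 m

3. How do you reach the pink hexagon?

blocked — turn right 90°, forward 11.7 m, then turn right 68°, forward 4.3 m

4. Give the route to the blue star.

turn right 76°, forward 11.5 m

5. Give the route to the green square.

turn right 83°, forward 10.1 m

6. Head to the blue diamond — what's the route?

turn right 116°, forward 4.5 m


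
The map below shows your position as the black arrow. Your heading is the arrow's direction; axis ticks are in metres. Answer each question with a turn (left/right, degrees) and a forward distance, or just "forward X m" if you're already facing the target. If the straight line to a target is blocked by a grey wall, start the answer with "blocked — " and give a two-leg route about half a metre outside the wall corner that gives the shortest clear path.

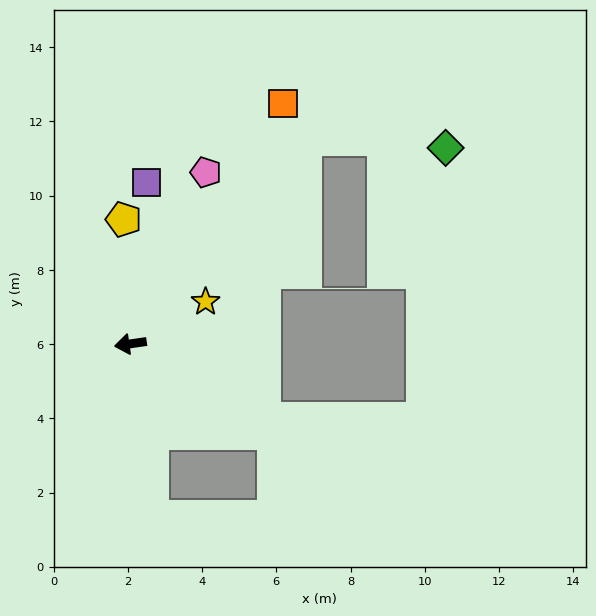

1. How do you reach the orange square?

turn right 131°, forward 7.7 m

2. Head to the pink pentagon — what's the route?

turn right 122°, forward 5.0 m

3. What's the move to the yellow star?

turn right 159°, forward 2.3 m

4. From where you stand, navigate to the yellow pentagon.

turn right 95°, forward 3.4 m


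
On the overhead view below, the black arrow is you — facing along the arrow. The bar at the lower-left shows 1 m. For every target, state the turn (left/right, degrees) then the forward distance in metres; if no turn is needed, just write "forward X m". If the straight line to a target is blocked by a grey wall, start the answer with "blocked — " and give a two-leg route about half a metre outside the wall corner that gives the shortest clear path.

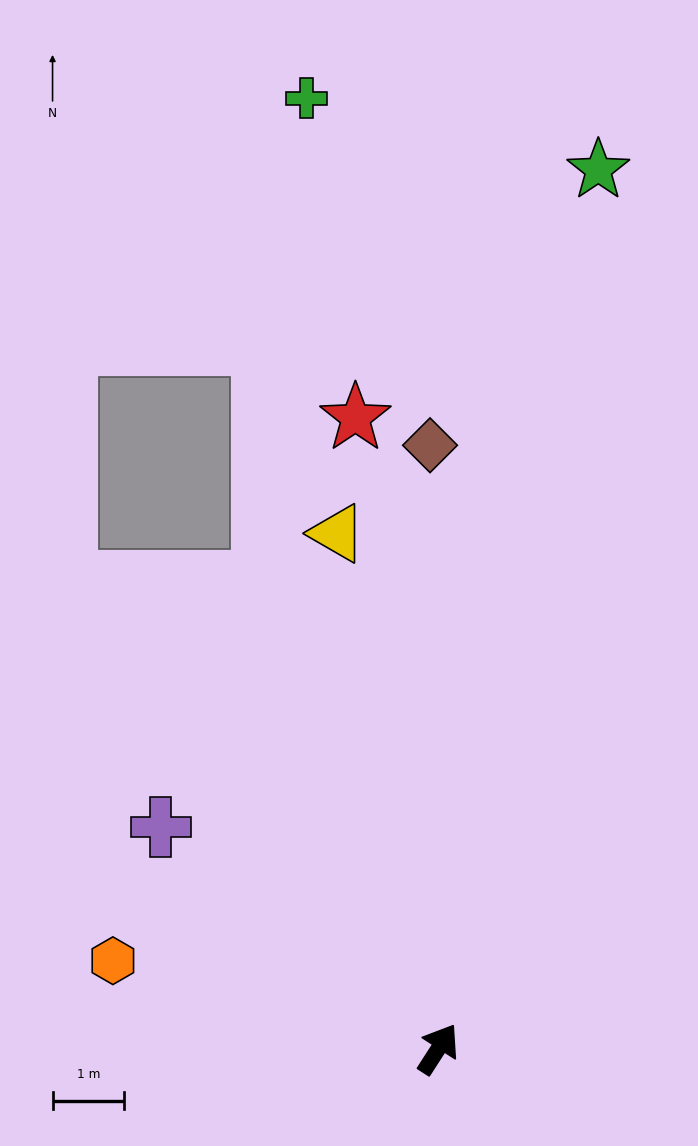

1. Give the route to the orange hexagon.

turn left 108°, forward 4.7 m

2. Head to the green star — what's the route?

turn left 22°, forward 12.5 m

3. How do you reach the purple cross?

turn left 84°, forward 5.0 m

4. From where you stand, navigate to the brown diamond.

turn left 34°, forward 8.5 m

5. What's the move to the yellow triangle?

turn left 44°, forward 7.4 m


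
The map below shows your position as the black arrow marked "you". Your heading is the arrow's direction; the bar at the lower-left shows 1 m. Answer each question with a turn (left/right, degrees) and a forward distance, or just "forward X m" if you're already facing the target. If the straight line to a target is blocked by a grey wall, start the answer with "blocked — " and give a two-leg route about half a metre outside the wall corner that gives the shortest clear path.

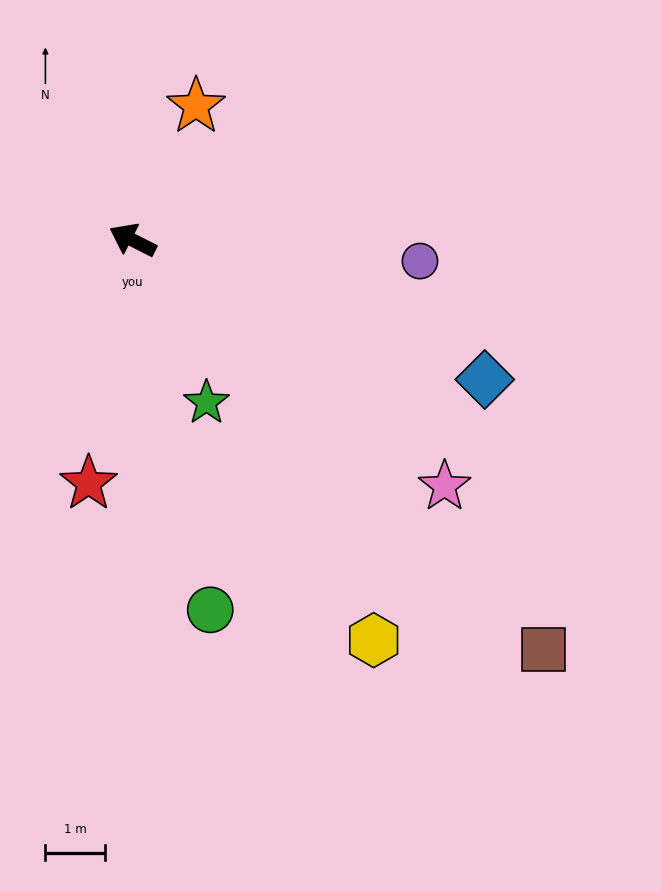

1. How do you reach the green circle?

turn left 129°, forward 6.3 m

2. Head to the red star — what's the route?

turn left 107°, forward 4.1 m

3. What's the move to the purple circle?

turn right 157°, forward 4.8 m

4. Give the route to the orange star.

turn right 88°, forward 2.5 m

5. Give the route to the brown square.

turn left 162°, forward 9.7 m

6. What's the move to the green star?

turn left 141°, forward 3.0 m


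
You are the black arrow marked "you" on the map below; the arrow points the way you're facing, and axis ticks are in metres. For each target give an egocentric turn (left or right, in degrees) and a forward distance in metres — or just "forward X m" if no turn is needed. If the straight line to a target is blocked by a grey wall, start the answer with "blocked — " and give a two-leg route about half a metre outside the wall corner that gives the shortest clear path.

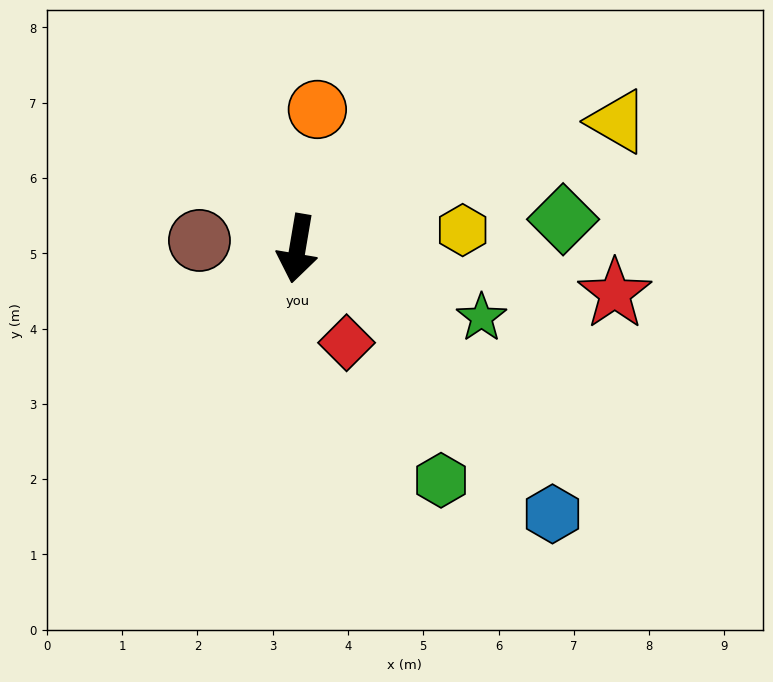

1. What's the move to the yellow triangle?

turn left 121°, forward 4.6 m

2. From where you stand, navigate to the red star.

turn left 91°, forward 4.3 m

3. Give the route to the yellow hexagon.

turn left 106°, forward 2.2 m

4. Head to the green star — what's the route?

turn left 79°, forward 2.6 m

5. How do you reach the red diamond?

turn left 37°, forward 1.4 m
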